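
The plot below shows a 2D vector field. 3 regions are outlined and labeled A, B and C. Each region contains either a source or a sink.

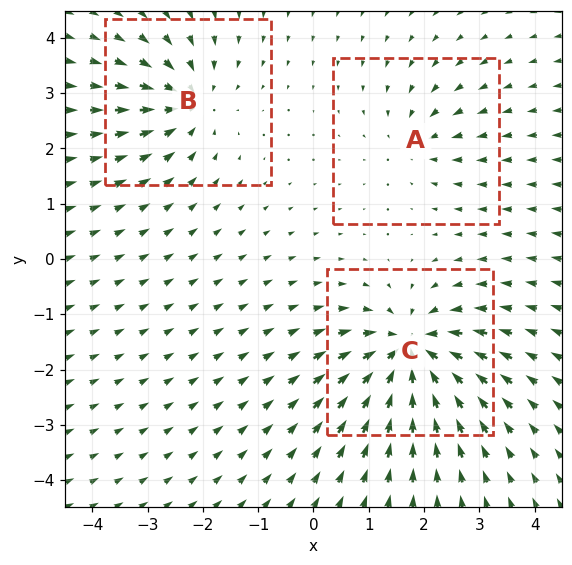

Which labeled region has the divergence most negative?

C

Divergence at each region's feature centre — A: about -3, B: about -4, C: about -6. Region C is most negative.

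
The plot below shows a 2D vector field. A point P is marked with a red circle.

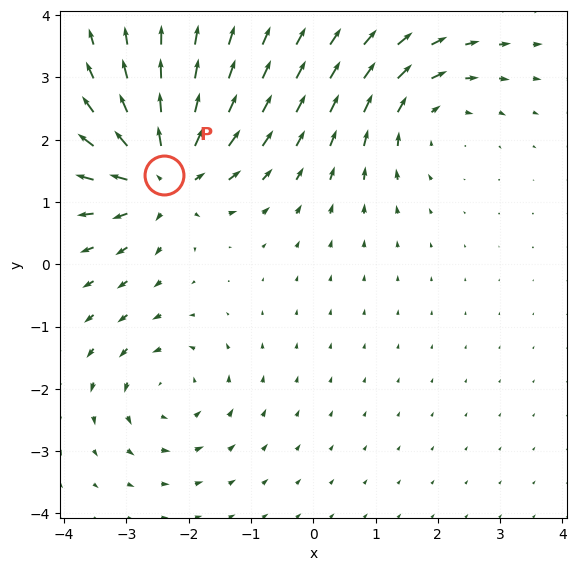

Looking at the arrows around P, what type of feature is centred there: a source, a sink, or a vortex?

source

At P (-2.4, 1.4) the arrows spread outward. Divergence about +6, curl ≈0 — positive divergence with near-zero curl is a source.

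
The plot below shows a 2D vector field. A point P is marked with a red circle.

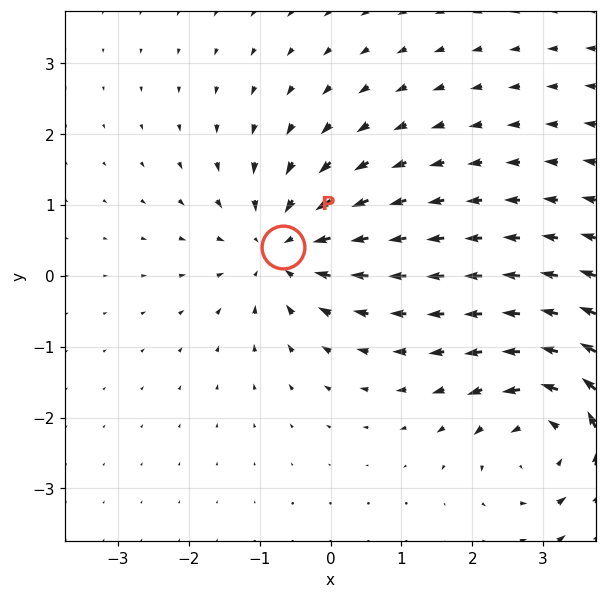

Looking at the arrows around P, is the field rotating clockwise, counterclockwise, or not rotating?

Near P at (-0.7, 0.4) the arrows show no circulation. The curl there is ≈0.

not rotating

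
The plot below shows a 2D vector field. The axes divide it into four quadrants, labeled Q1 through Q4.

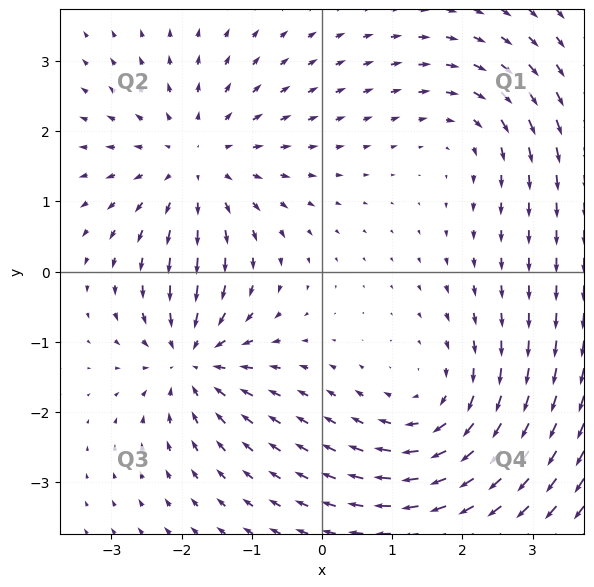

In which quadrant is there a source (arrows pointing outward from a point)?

The source sits at approximately (-1.8, 1.5), which lies in quadrant Q2. The divergence there is about +4, positive as expected for a source.

Q2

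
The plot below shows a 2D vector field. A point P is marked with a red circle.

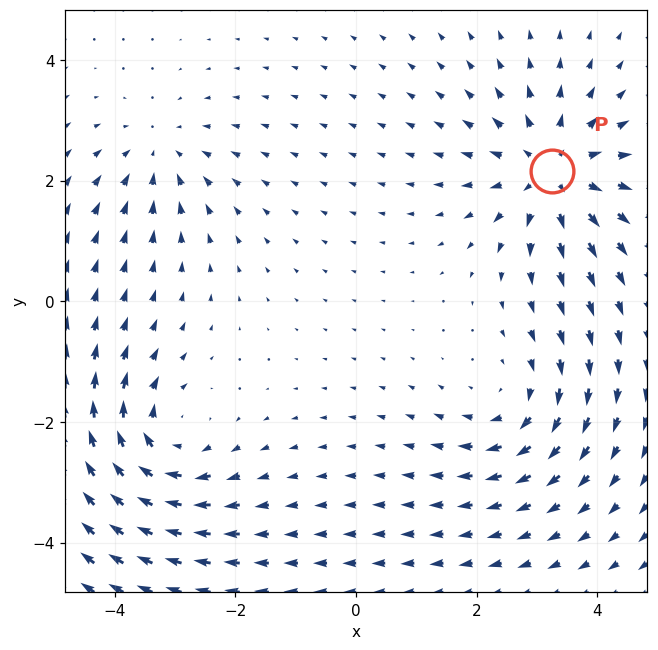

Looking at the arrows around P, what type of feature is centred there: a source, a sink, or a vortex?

At P (3.3, 2.2) the arrows spread outward. Divergence about +5, curl ≈0 — positive divergence with near-zero curl is a source.

source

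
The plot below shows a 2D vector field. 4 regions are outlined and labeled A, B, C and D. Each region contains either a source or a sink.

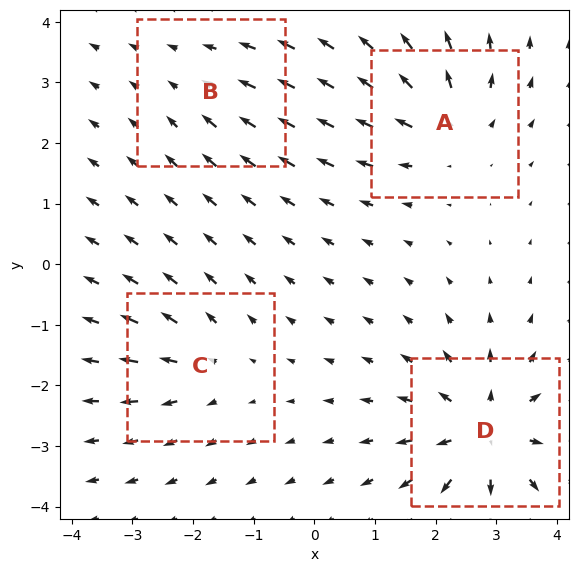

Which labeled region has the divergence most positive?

Divergence at each region's feature centre — A: about +5, B: about -2, C: about +4, D: about +8. Region D is most positive.

D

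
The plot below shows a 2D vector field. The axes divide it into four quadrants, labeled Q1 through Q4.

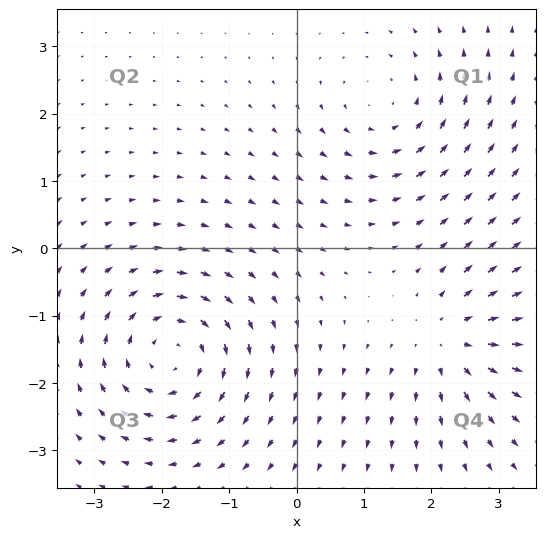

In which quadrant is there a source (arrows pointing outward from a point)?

Q4

The source sits at approximately (2.3, -1.4), which lies in quadrant Q4. The divergence there is about +4, positive as expected for a source.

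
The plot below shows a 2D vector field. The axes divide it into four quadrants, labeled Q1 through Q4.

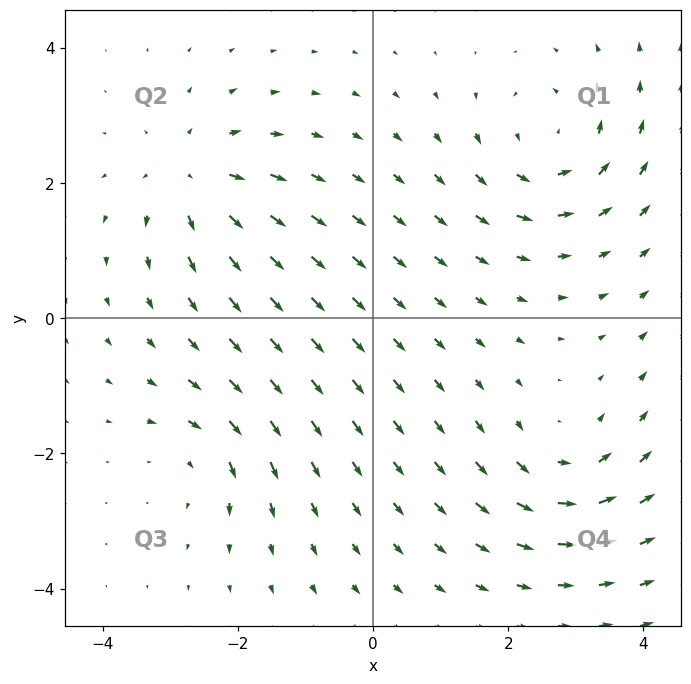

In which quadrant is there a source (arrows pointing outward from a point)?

Q2

The source sits at approximately (-2.7, 2.1), which lies in quadrant Q2. The divergence there is about +5, positive as expected for a source.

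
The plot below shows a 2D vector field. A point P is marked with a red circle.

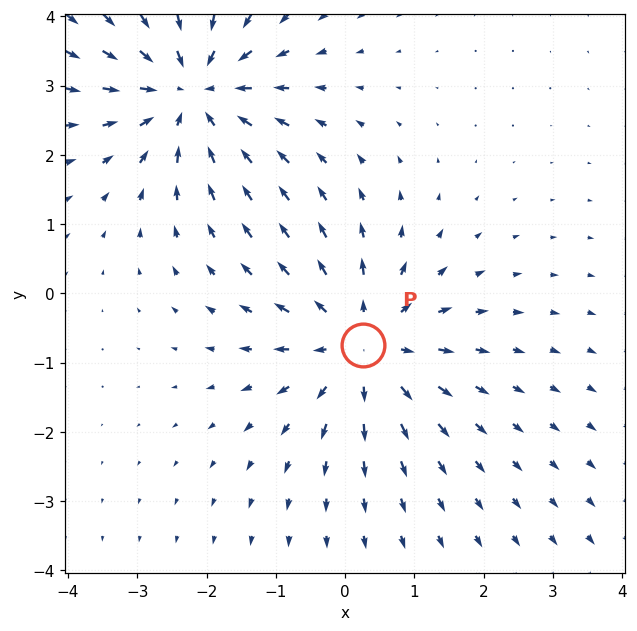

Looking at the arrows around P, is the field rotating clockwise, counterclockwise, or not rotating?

not rotating

Near P at (0.3, -0.7) the arrows show no circulation. The curl there is ≈0.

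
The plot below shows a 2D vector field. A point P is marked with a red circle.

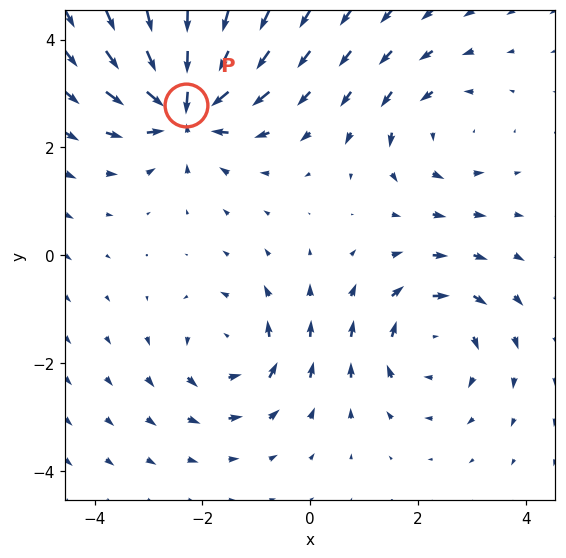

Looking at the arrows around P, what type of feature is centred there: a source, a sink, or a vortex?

At P (-2.3, 2.8) the arrows converge inward. Divergence about -7, curl ≈0 — negative divergence with near-zero curl is a sink.

sink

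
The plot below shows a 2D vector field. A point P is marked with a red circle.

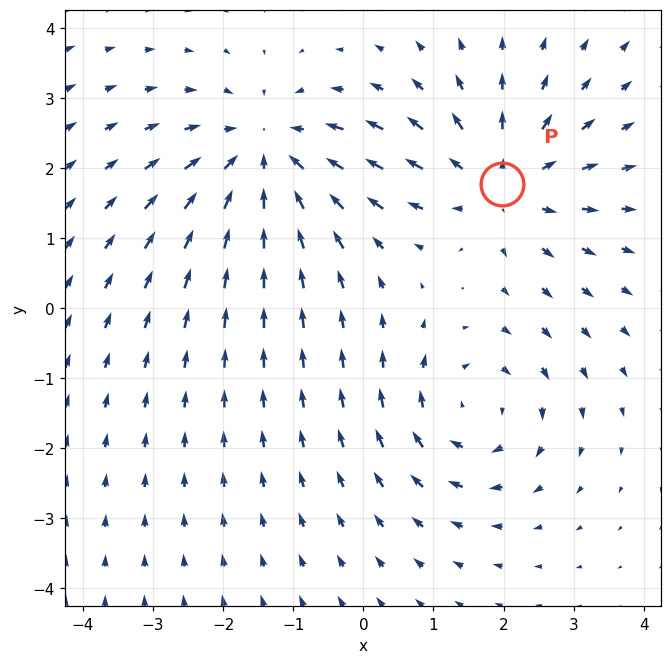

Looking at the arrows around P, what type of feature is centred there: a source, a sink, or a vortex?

At P (2.0, 1.8) the arrows spread outward. Divergence about +4, curl ≈0 — positive divergence with near-zero curl is a source.

source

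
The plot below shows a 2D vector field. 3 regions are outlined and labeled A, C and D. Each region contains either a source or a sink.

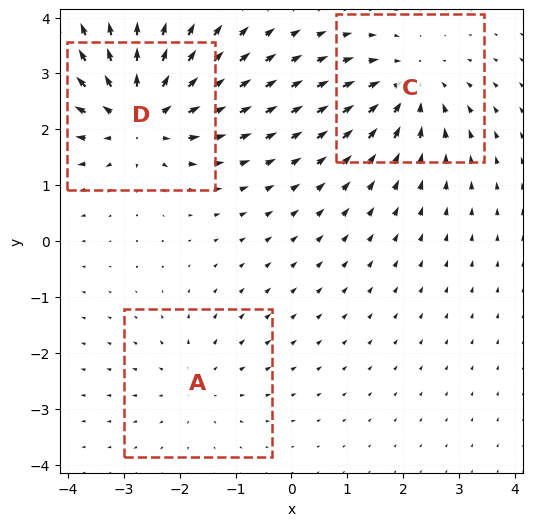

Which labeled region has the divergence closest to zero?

Divergence at each region's feature centre — A: about +2, C: about -3, D: about +5. Region A is closest to zero.

A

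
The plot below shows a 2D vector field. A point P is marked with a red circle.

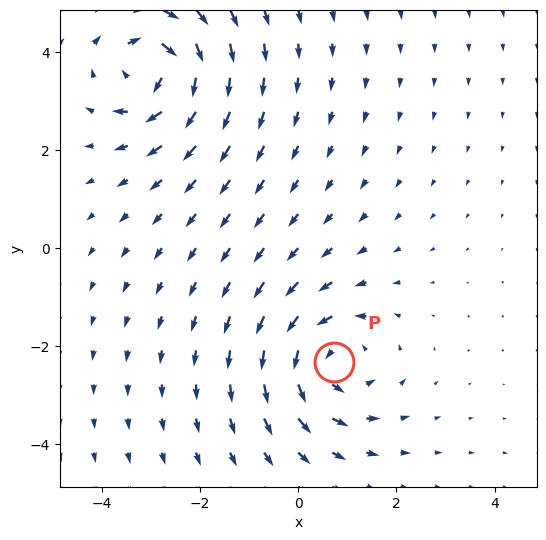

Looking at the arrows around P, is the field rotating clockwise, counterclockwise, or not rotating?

counterclockwise

Near P at (0.7, -2.3) the arrows circulate counterclockwise. The curl (z-component) there is about +3; positive curl means counterclockwise rotation.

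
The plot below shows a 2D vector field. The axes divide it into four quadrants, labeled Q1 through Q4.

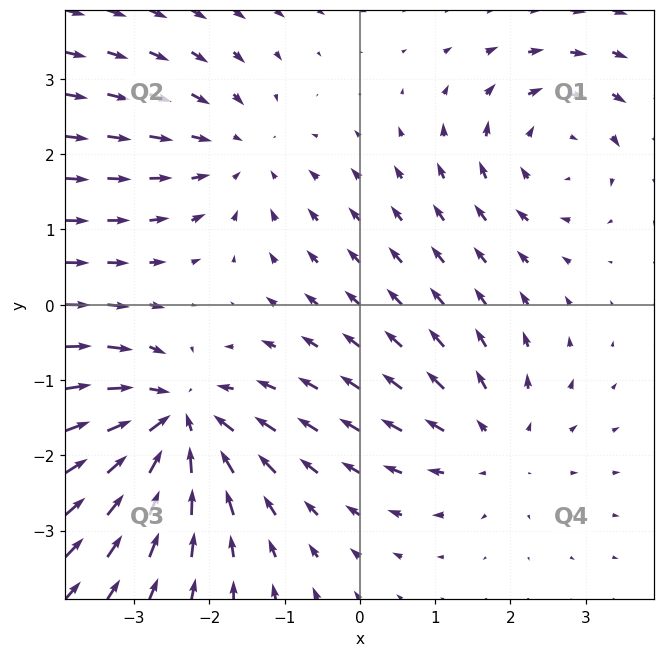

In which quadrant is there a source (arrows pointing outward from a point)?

The source sits at approximately (1.8, -1.9), which lies in quadrant Q4. The divergence there is about +2, positive as expected for a source.

Q4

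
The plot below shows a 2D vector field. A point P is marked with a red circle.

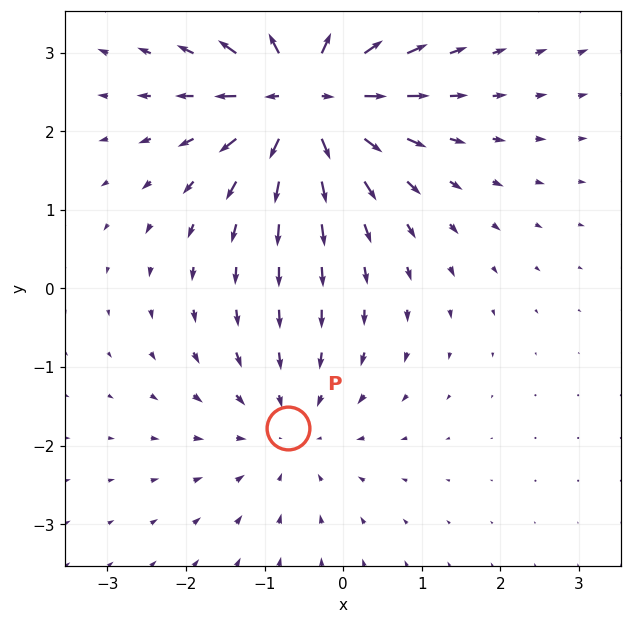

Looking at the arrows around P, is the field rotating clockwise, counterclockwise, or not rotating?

not rotating

Near P at (-0.7, -1.8) the arrows show no circulation. The curl there is ≈0.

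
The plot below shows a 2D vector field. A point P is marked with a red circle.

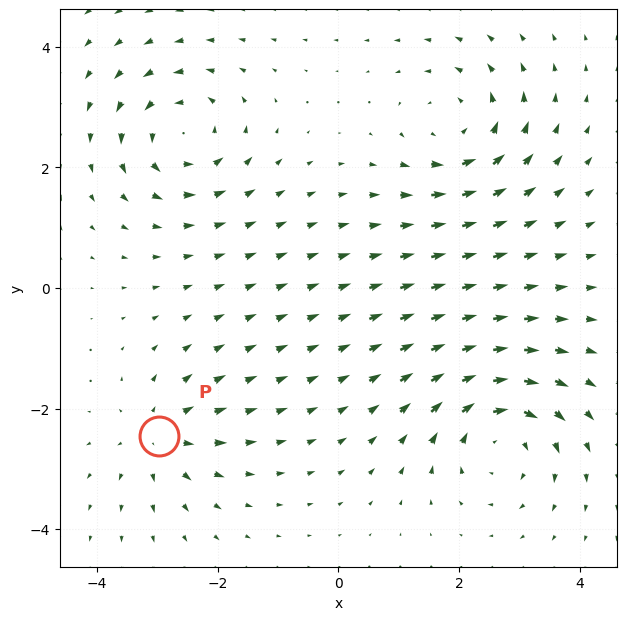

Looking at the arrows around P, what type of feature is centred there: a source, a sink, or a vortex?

At P (-3.0, -2.5) the arrows spread outward. Divergence about +4, curl ≈0 — positive divergence with near-zero curl is a source.

source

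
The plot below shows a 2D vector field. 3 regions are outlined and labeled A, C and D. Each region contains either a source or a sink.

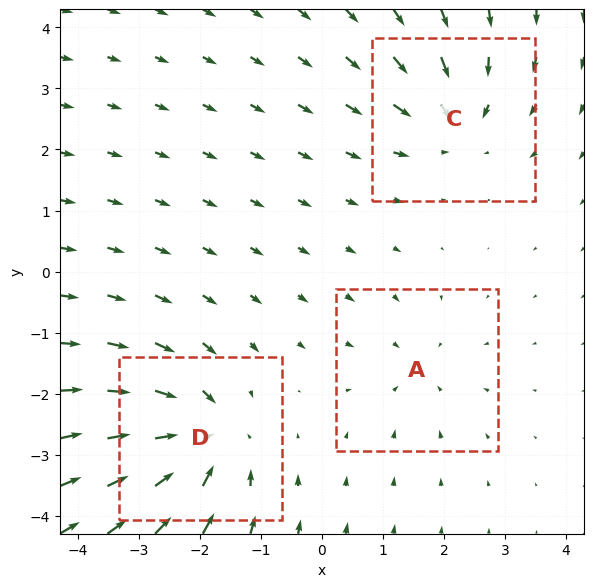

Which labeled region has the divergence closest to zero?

Divergence at each region's feature centre — A: about -2, C: about -4, D: about -5. Region A is closest to zero.

A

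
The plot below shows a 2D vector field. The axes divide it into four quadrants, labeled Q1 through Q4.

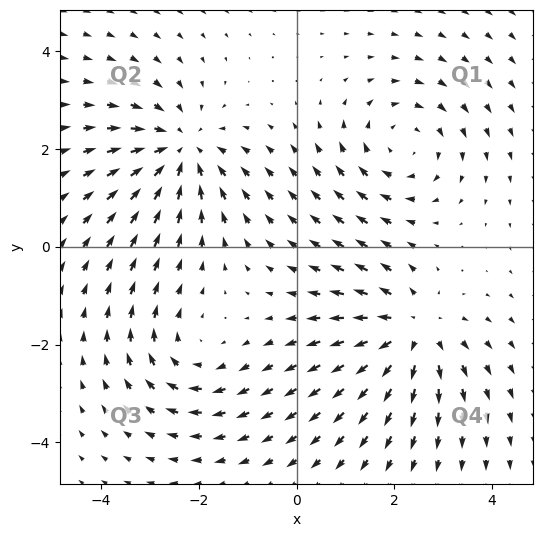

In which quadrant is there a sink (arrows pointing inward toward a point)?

Q2

The sink sits at approximately (-2.4, 2.0), which lies in quadrant Q2. The divergence there is about -4, negative as expected for a sink.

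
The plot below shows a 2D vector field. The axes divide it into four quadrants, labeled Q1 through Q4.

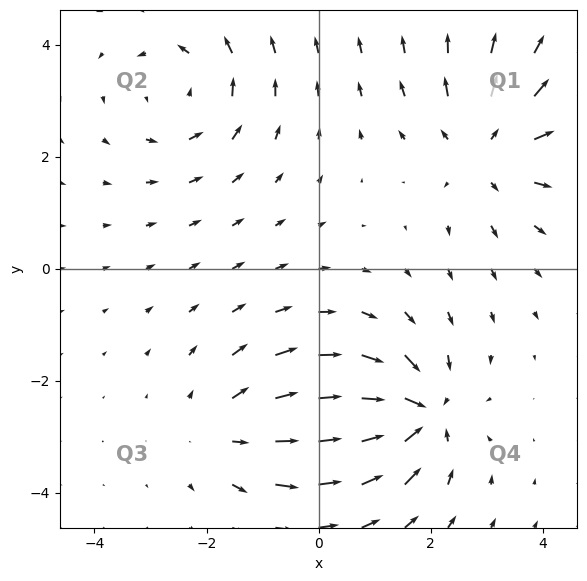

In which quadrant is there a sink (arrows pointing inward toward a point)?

Q4

The sink sits at approximately (1.7, -2.6), which lies in quadrant Q4. The divergence there is about -5, negative as expected for a sink.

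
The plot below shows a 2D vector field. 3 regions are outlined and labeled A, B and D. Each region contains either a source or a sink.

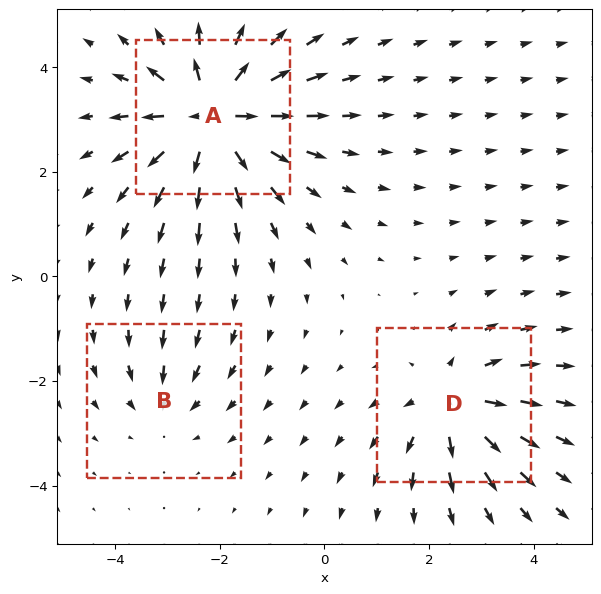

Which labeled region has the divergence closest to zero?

Divergence at each region's feature centre — A: about +6, B: about -2, D: about +4. Region B is closest to zero.

B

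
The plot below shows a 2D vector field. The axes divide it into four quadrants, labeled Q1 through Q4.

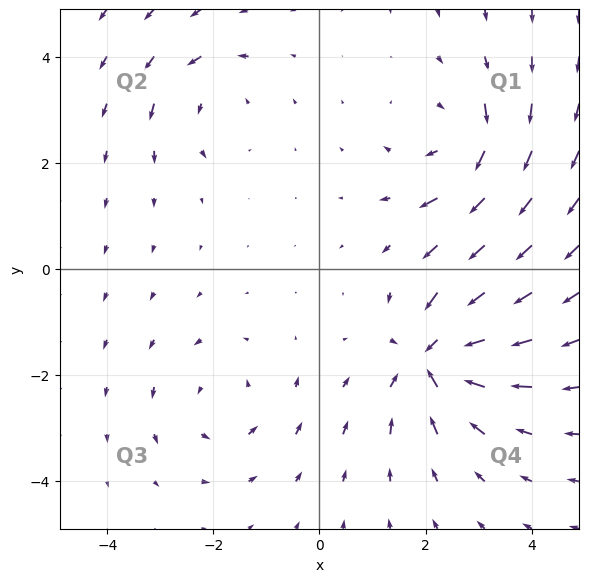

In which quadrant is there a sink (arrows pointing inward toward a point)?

Q4

The sink sits at approximately (2.1, -1.7), which lies in quadrant Q4. The divergence there is about -6, negative as expected for a sink.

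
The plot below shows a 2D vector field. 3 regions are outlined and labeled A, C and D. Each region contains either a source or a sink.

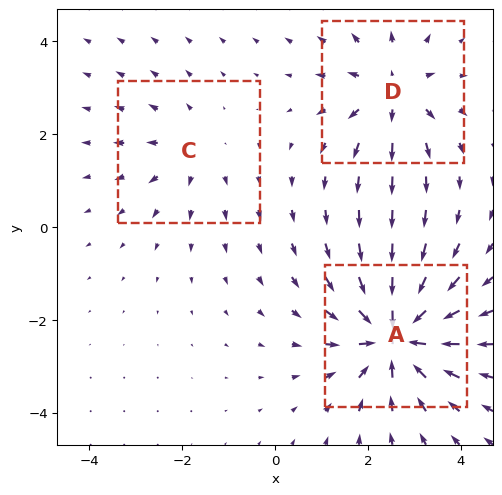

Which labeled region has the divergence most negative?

A

Divergence at each region's feature centre — A: about -6, C: about +2, D: about +4. Region A is most negative.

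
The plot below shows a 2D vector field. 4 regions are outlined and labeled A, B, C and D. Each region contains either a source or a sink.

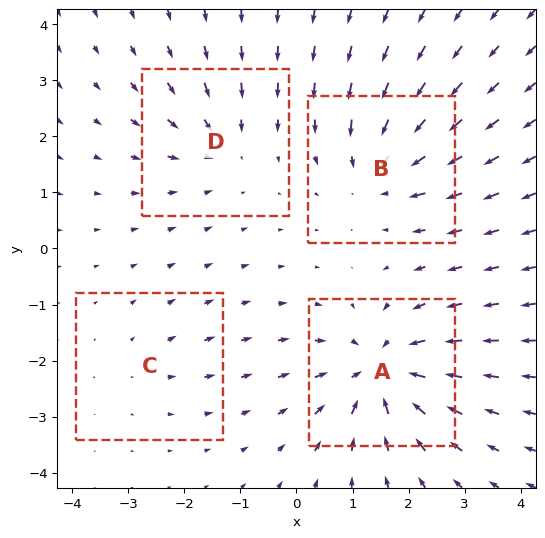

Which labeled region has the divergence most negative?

Divergence at each region's feature centre — A: about -7, B: about -5, C: about +2, D: about -4. Region A is most negative.

A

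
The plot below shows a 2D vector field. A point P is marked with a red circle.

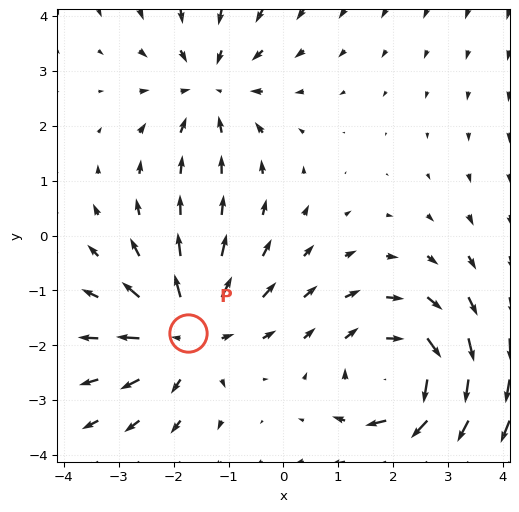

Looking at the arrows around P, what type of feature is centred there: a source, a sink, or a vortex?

source

At P (-1.7, -1.8) the arrows spread outward. Divergence about +4, curl ≈0 — positive divergence with near-zero curl is a source.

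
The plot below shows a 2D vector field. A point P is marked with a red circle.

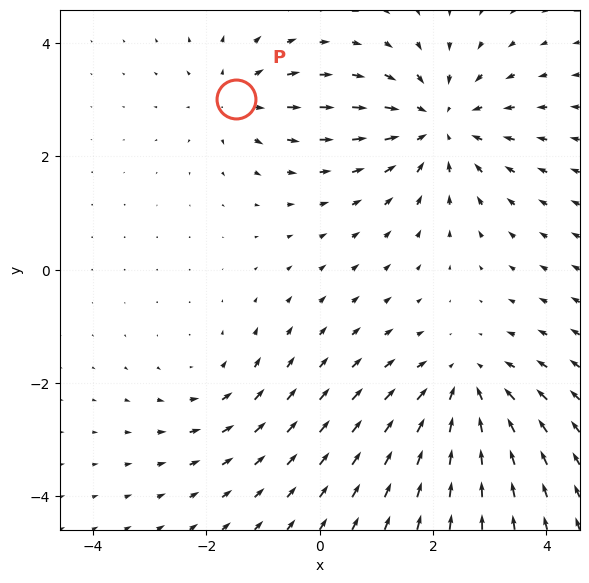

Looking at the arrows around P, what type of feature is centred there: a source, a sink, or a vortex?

At P (-1.5, 3.0) the arrows spread outward. Divergence about +3, curl ≈0 — positive divergence with near-zero curl is a source.

source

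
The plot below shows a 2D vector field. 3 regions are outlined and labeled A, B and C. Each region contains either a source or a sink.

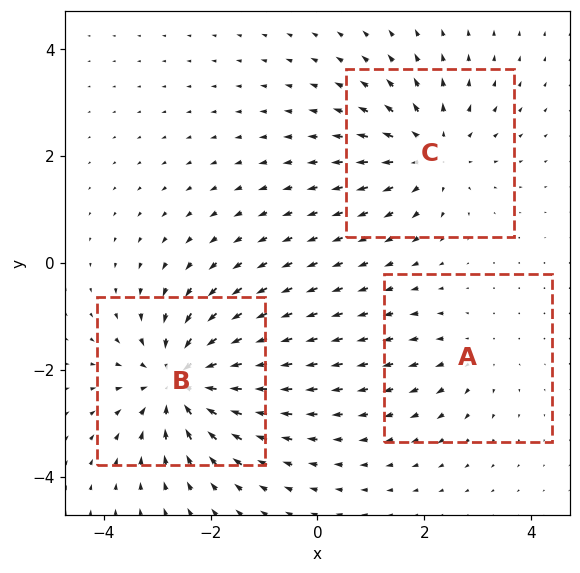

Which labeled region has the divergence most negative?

Divergence at each region's feature centre — A: about +2, B: about -5, C: about +3. Region B is most negative.

B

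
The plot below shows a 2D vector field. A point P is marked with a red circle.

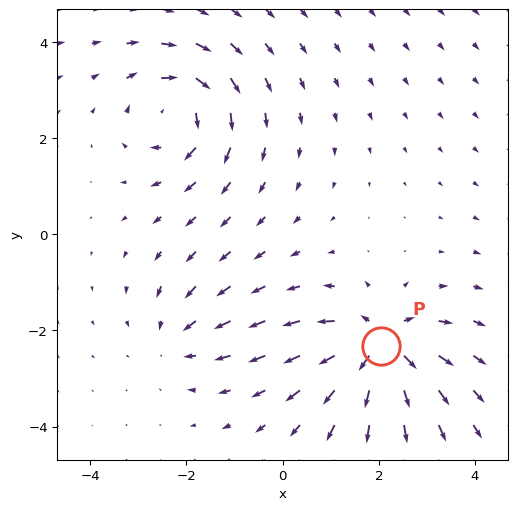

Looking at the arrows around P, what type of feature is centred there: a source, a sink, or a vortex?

At P (2.0, -2.3) the arrows spread outward. Divergence about +6, curl ≈0 — positive divergence with near-zero curl is a source.

source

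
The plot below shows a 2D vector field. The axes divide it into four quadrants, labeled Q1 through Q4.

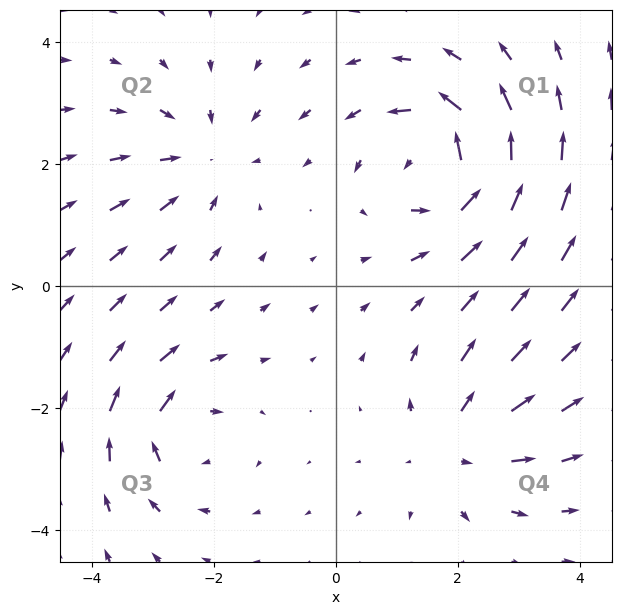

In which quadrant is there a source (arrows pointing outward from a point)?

Q4

The source sits at approximately (2.0, -2.6), which lies in quadrant Q4. The divergence there is about +3, positive as expected for a source.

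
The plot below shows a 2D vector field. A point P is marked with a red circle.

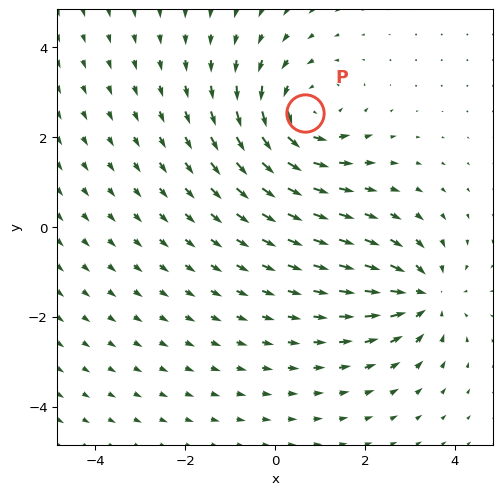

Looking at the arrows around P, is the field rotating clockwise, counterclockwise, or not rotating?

counterclockwise

Near P at (0.7, 2.5) the arrows circulate counterclockwise. The curl (z-component) there is about +3; positive curl means counterclockwise rotation.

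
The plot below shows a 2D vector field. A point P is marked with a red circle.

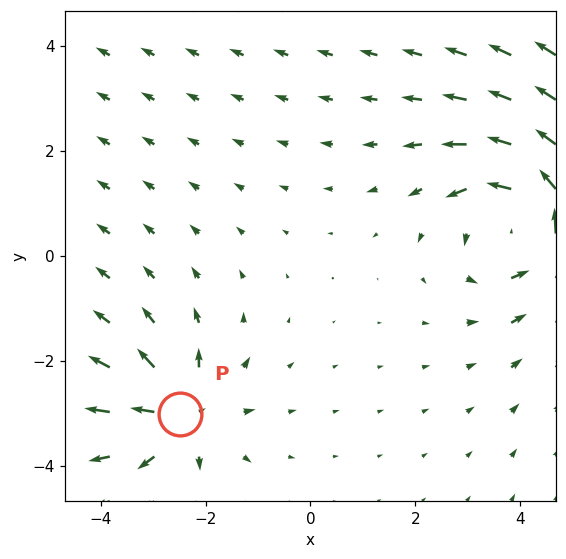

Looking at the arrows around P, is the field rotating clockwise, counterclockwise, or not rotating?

not rotating

Near P at (-2.5, -3.0) the arrows show no circulation. The curl there is ≈0.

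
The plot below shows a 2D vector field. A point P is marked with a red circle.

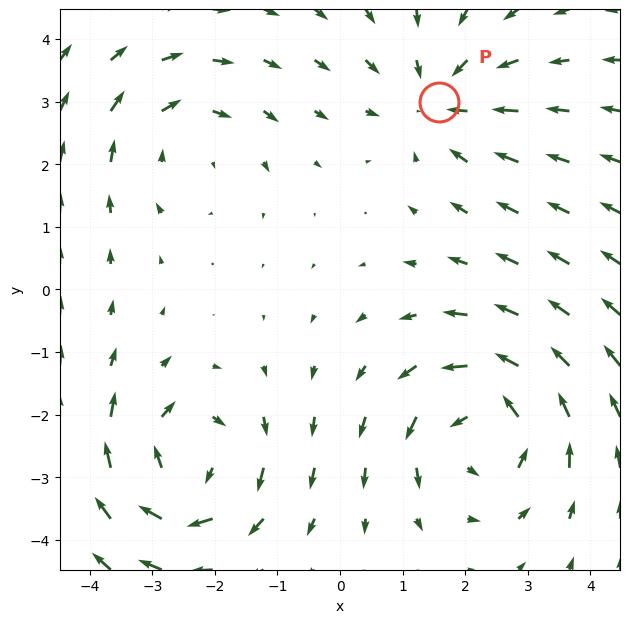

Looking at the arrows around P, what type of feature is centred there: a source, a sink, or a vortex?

At P (1.6, 3.0) the arrows converge inward. Divergence about -3, curl ≈0 — negative divergence with near-zero curl is a sink.

sink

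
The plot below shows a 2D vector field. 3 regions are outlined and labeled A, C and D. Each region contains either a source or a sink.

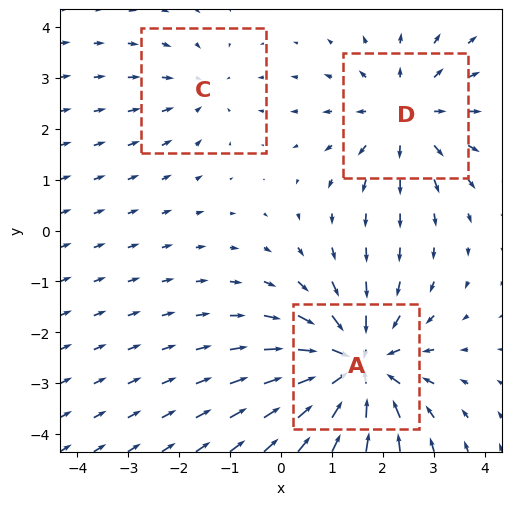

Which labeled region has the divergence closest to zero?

Divergence at each region's feature centre — A: about -5, C: about -2, D: about +3. Region C is closest to zero.

C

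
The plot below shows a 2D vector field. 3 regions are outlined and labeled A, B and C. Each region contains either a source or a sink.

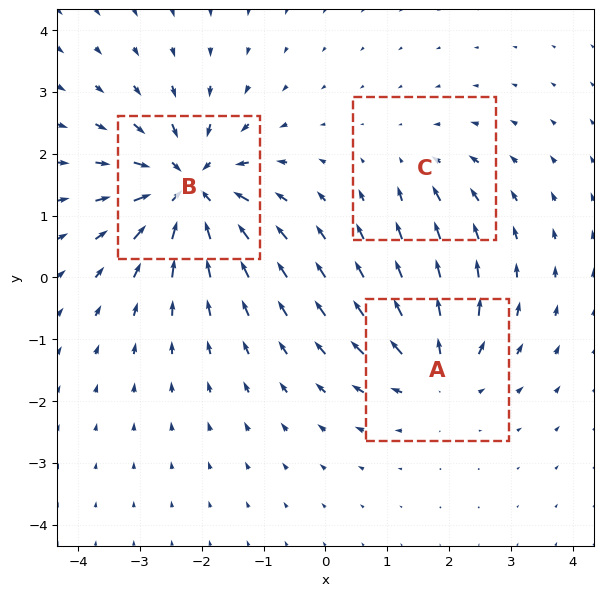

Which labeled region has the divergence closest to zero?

Divergence at each region's feature centre — A: about +4, B: about -6, C: about -2. Region C is closest to zero.

C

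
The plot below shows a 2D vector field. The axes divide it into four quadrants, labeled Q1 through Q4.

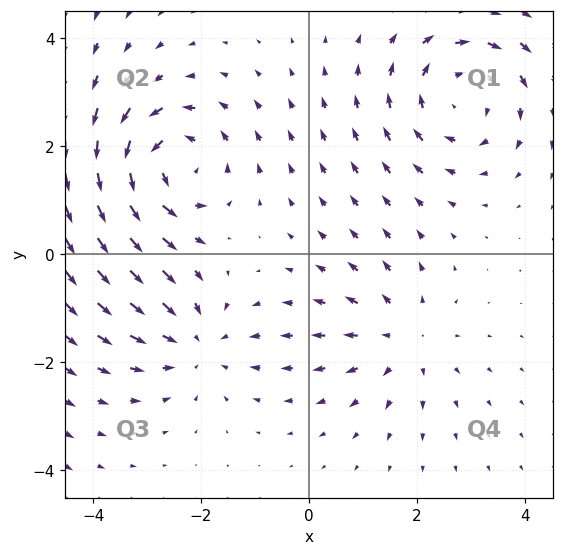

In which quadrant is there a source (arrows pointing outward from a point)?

The source sits at approximately (1.7, -1.5), which lies in quadrant Q4. The divergence there is about +3, positive as expected for a source.

Q4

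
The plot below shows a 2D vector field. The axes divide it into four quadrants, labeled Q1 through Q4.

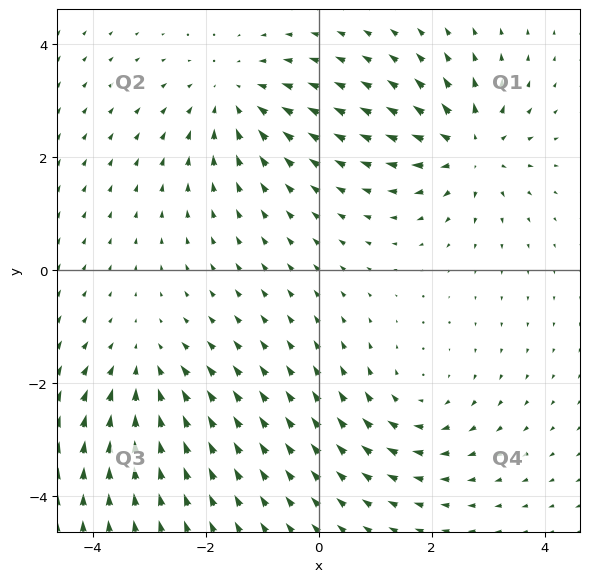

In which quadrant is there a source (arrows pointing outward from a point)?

The source sits at approximately (2.7, 2.1), which lies in quadrant Q1. The divergence there is about +6, positive as expected for a source.

Q1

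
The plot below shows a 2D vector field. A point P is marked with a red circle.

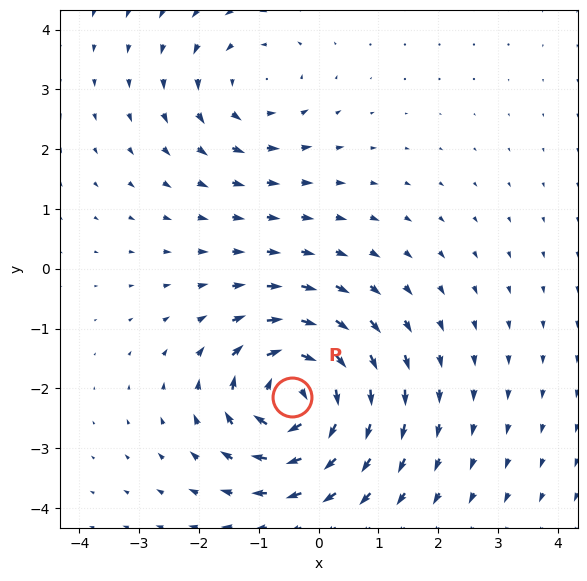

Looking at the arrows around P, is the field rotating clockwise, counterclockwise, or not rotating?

clockwise

Near P at (-0.4, -2.2) the arrows circulate clockwise. The curl (z-component) there is about -7; negative curl means clockwise rotation.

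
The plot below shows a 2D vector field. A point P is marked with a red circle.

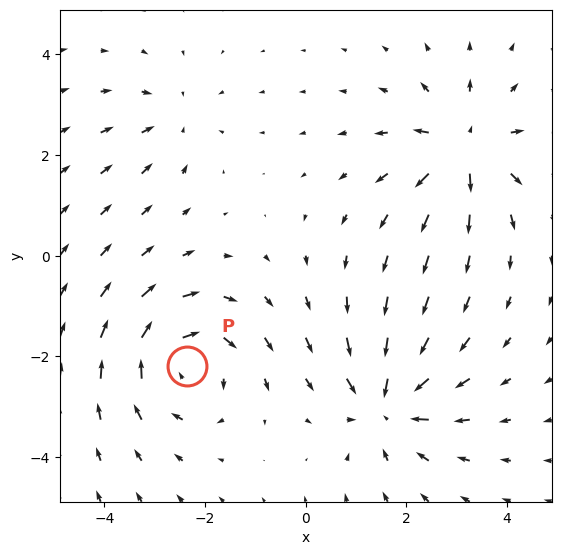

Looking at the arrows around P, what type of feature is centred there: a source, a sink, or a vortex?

At P (-2.4, -2.2) the arrows circulate clockwise. Divergence ≈0, curl about -5 — near-zero divergence with nonzero curl is a vortex.

vortex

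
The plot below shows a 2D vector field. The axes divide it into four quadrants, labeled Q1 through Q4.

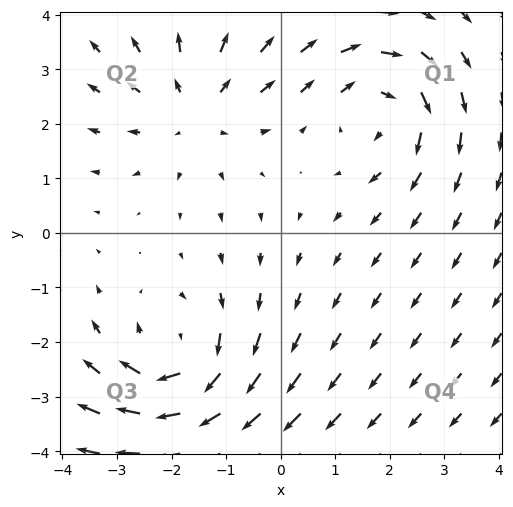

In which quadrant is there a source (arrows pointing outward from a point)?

Q2

The source sits at approximately (-1.6, 2.3), which lies in quadrant Q2. The divergence there is about +2, positive as expected for a source.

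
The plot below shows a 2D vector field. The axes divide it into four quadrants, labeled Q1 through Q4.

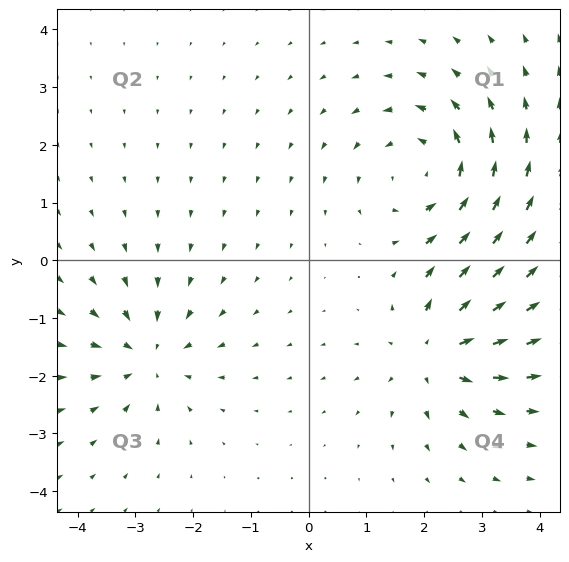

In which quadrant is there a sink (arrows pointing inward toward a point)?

Q3

The sink sits at approximately (-2.8, -1.7), which lies in quadrant Q3. The divergence there is about -4, negative as expected for a sink.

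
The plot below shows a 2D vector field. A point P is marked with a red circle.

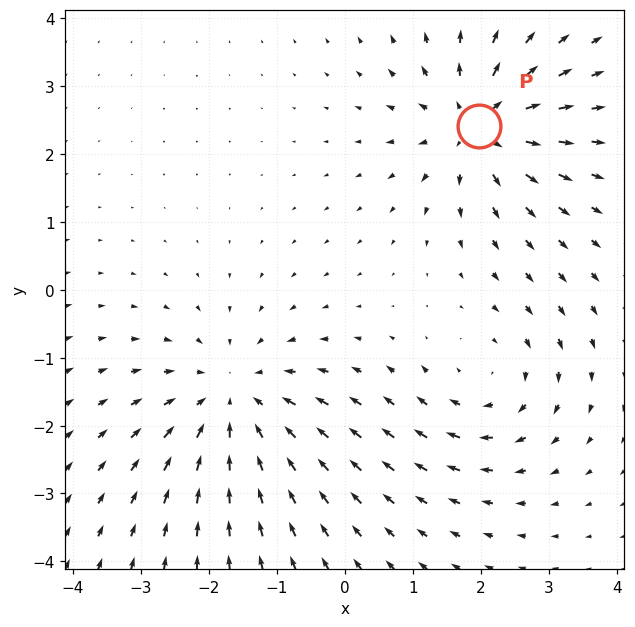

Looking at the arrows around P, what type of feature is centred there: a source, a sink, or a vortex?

source

At P (2.0, 2.4) the arrows spread outward. Divergence about +5, curl ≈0 — positive divergence with near-zero curl is a source.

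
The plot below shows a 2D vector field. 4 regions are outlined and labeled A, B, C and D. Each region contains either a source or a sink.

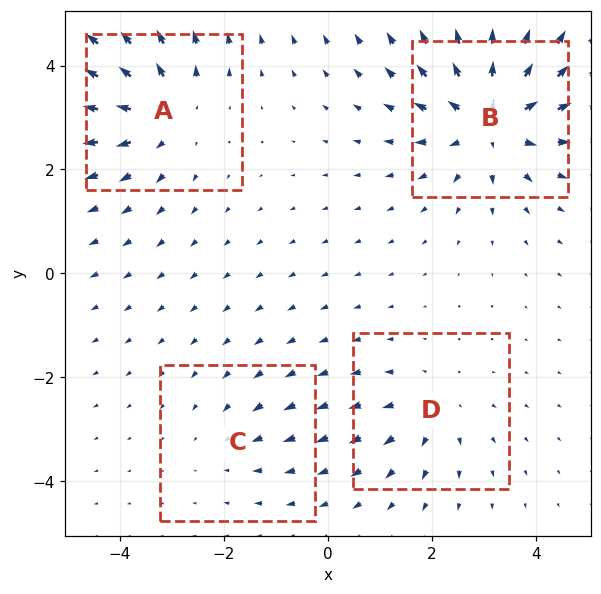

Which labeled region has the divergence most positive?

B

Divergence at each region's feature centre — A: about +5, B: about +6, C: about -2, D: about +3. Region B is most positive.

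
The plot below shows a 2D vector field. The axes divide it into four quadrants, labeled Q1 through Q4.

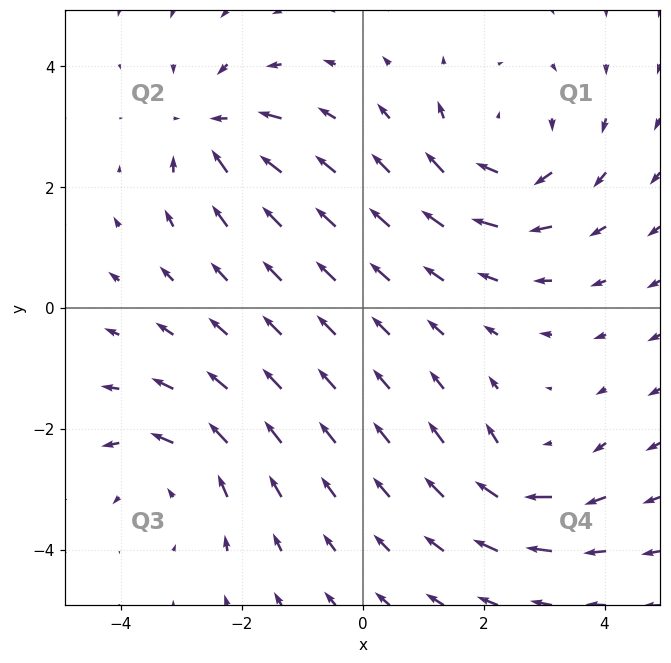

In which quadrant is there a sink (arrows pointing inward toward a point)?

The sink sits at approximately (-2.5, 3.0), which lies in quadrant Q2. The divergence there is about -5, negative as expected for a sink.

Q2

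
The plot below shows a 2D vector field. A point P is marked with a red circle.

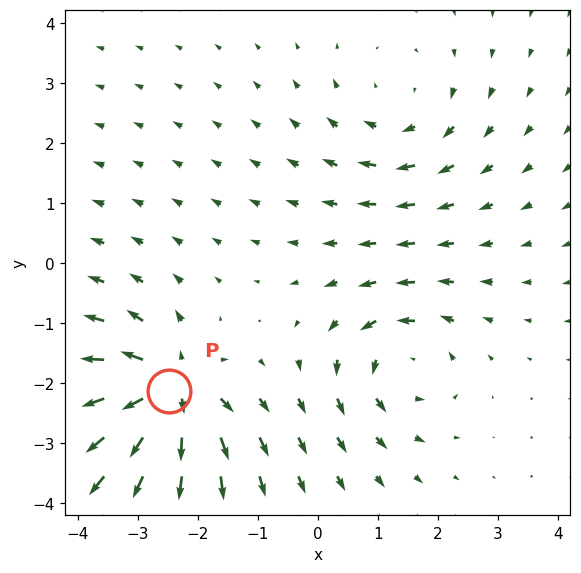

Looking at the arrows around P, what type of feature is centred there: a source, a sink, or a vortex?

source

At P (-2.5, -2.1) the arrows spread outward. Divergence about +5, curl ≈0 — positive divergence with near-zero curl is a source.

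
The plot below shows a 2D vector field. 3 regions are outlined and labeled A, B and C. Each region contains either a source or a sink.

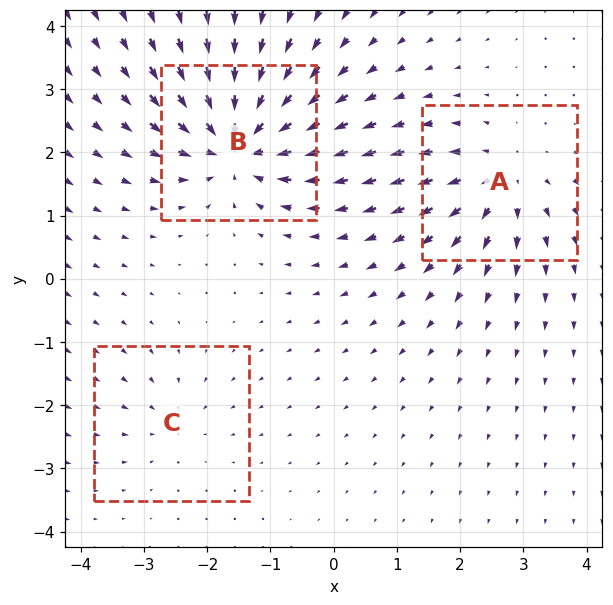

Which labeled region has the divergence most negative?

Divergence at each region's feature centre — A: about +4, B: about -7, C: about -2. Region B is most negative.

B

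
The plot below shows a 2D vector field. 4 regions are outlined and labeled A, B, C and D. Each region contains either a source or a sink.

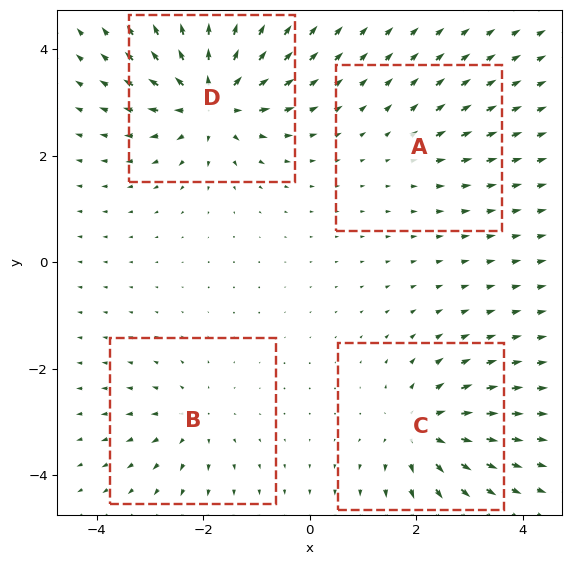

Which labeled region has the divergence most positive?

Divergence at each region's feature centre — A: about +2, B: about +4, C: about +6, D: about +8. Region D is most positive.

D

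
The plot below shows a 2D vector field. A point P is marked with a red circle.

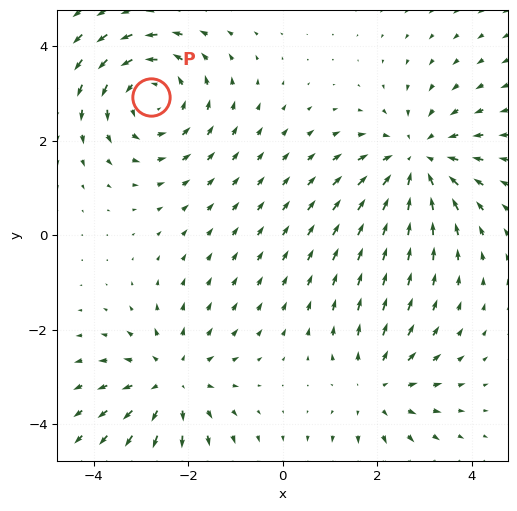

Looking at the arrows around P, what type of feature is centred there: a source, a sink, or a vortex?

At P (-2.8, 2.9) the arrows circulate counterclockwise. Divergence ≈0, curl about +3 — near-zero divergence with nonzero curl is a vortex.

vortex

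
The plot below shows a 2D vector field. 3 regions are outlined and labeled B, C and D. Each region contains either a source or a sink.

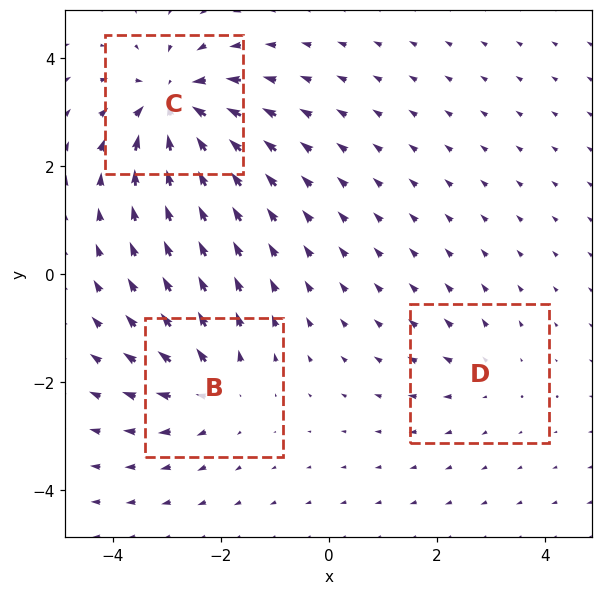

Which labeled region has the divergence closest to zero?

Divergence at each region's feature centre — B: about +4, C: about -6, D: about +2. Region D is closest to zero.

D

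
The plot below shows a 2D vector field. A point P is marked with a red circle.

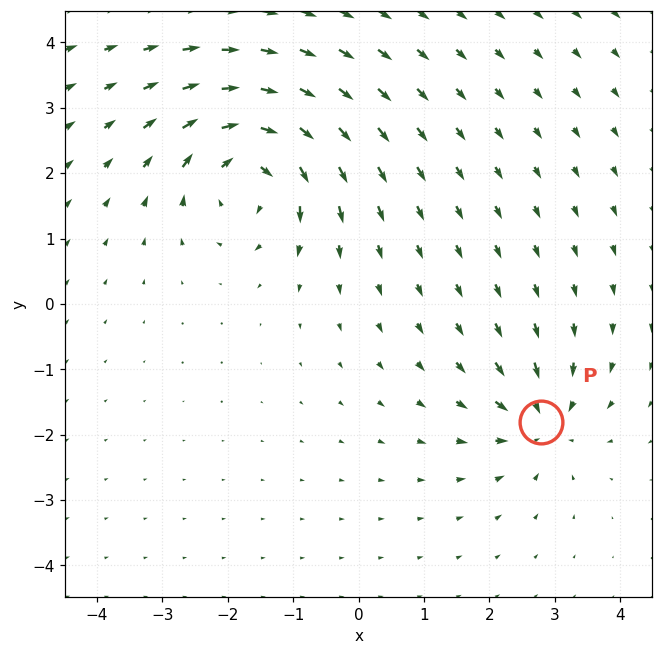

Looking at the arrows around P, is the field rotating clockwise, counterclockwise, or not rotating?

not rotating

Near P at (2.8, -1.8) the arrows show no circulation. The curl there is ≈0.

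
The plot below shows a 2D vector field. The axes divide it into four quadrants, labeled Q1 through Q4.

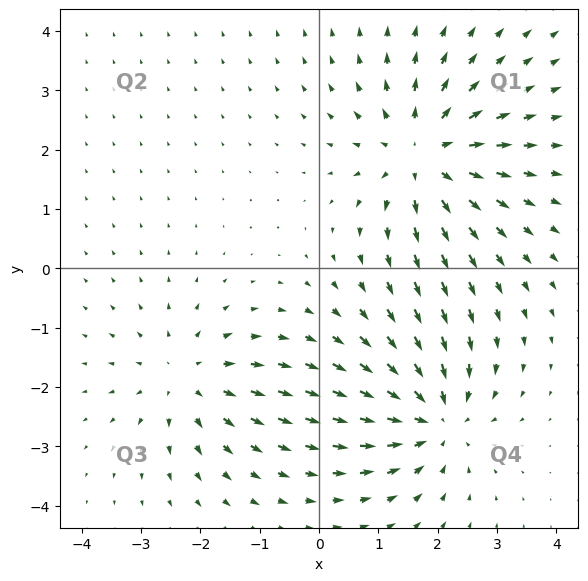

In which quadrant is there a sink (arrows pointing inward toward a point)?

The sink sits at approximately (1.9, -2.5), which lies in quadrant Q4. The divergence there is about -5, negative as expected for a sink.

Q4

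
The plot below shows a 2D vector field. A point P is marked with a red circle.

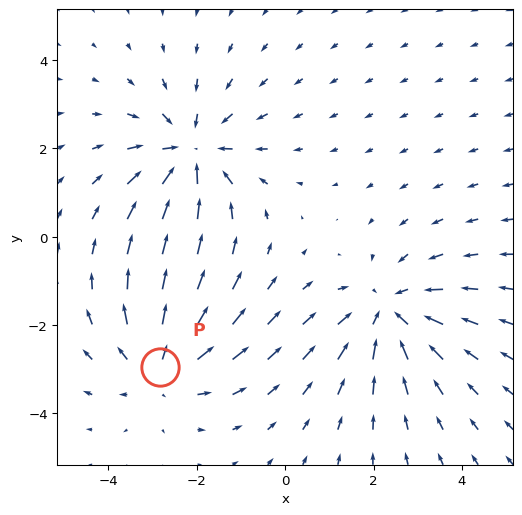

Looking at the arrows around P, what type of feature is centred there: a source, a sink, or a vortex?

source

At P (-2.8, -2.9) the arrows spread outward. Divergence about +3, curl ≈0 — positive divergence with near-zero curl is a source.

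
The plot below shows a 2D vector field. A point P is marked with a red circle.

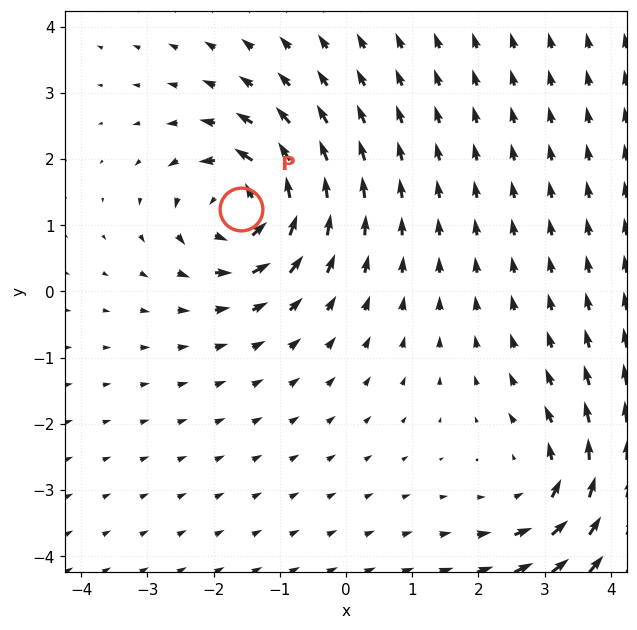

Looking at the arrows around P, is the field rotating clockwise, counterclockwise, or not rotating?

counterclockwise

Near P at (-1.6, 1.2) the arrows circulate counterclockwise. The curl (z-component) there is about +5; positive curl means counterclockwise rotation.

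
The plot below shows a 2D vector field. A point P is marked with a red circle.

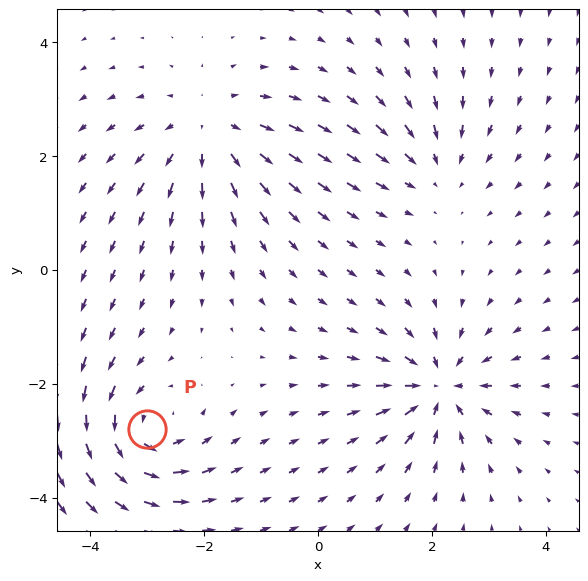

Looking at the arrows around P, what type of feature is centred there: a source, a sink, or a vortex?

vortex

At P (-3.0, -2.8) the arrows circulate counterclockwise. Divergence ≈0, curl about +6 — near-zero divergence with nonzero curl is a vortex.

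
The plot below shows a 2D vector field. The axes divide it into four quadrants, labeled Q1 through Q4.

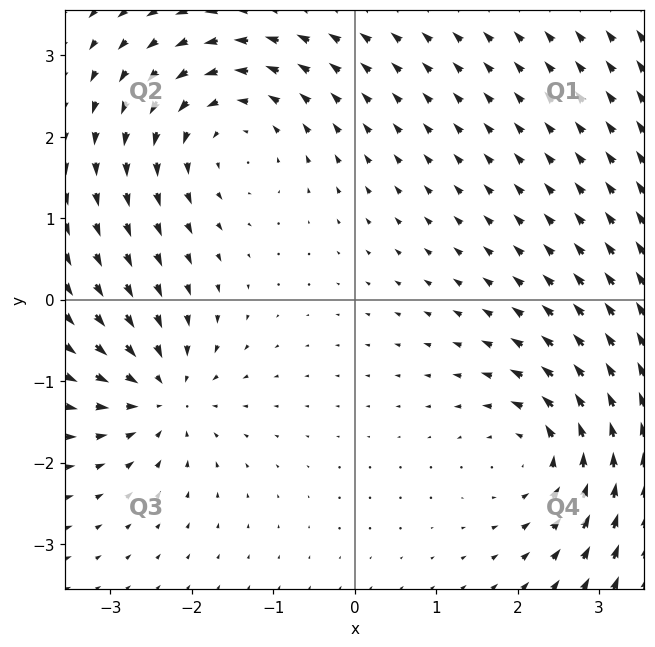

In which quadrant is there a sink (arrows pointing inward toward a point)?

Q3

The sink sits at approximately (-2.4, -1.2), which lies in quadrant Q3. The divergence there is about -4, negative as expected for a sink.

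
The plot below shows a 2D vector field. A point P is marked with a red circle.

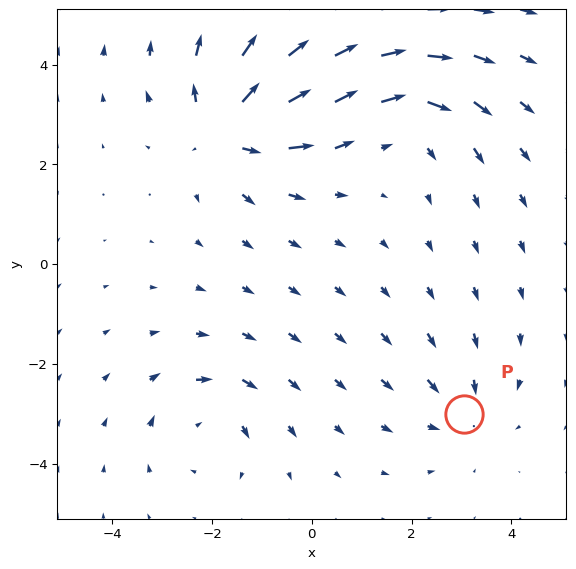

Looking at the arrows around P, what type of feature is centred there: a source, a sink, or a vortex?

sink

At P (3.1, -3.0) the arrows converge inward. Divergence about -2, curl ≈0 — negative divergence with near-zero curl is a sink.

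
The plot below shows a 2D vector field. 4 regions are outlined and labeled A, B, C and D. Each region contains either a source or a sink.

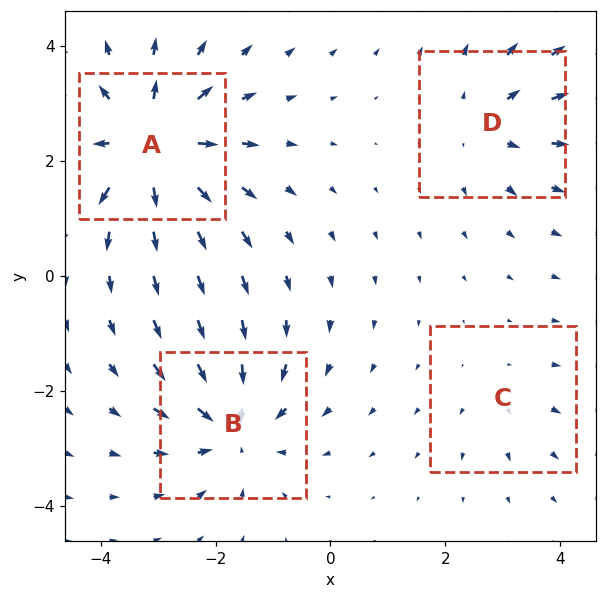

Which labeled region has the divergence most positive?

Divergence at each region's feature centre — A: about +8, B: about -6, C: about +2, D: about +4. Region A is most positive.

A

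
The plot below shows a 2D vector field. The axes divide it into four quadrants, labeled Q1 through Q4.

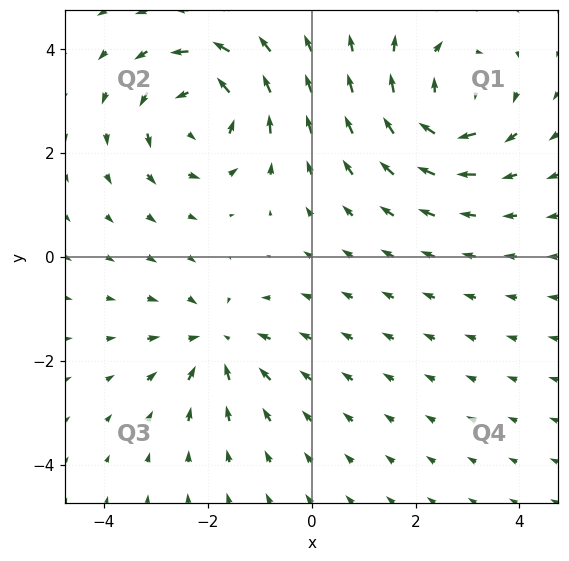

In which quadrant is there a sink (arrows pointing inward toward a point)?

The sink sits at approximately (-1.8, -1.6), which lies in quadrant Q3. The divergence there is about -4, negative as expected for a sink.

Q3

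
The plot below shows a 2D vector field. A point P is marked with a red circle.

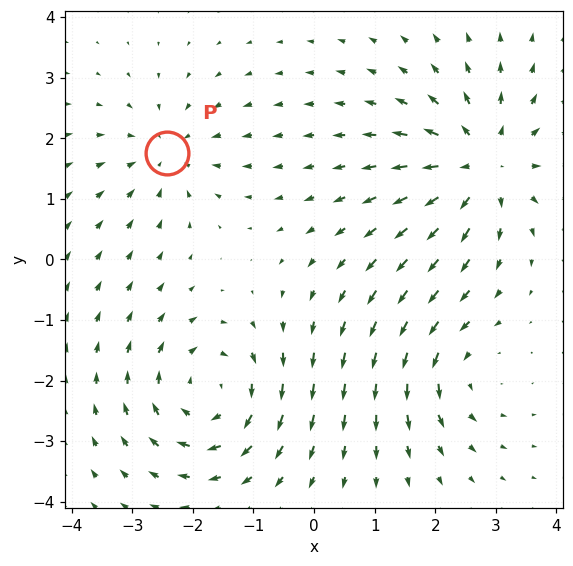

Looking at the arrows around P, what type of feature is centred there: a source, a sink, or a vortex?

sink

At P (-2.4, 1.8) the arrows converge inward. Divergence about -3, curl ≈0 — negative divergence with near-zero curl is a sink.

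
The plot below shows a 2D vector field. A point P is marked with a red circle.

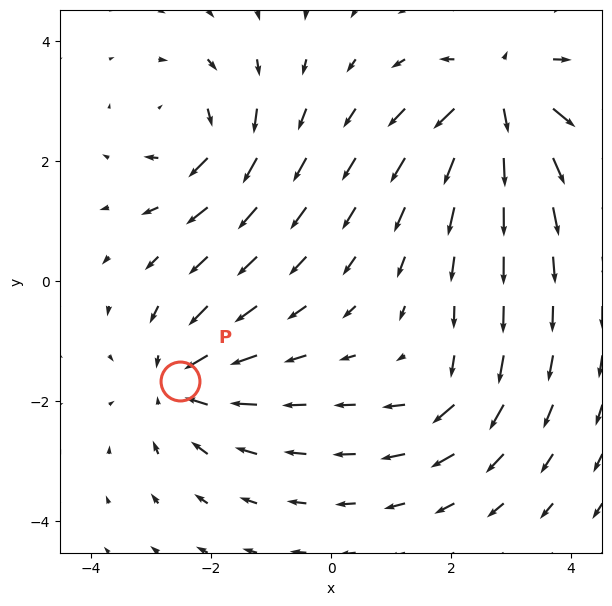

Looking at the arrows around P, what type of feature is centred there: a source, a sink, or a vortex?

sink

At P (-2.5, -1.7) the arrows converge inward. Divergence about -4, curl ≈0 — negative divergence with near-zero curl is a sink.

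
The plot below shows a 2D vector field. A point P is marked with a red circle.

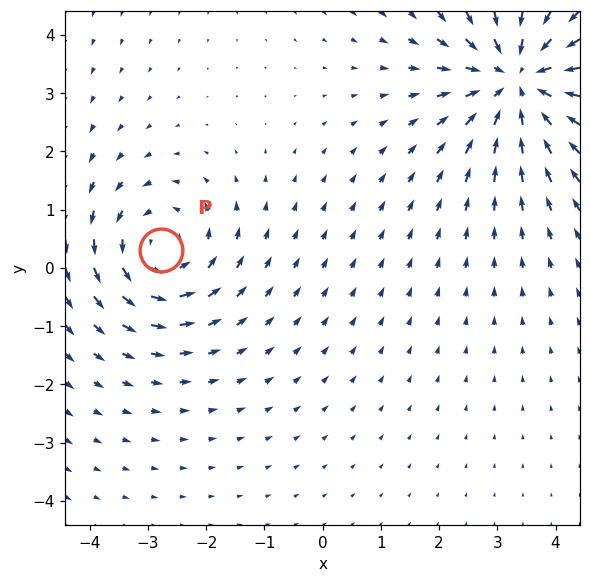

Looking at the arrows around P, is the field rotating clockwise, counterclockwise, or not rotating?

counterclockwise

Near P at (-2.8, 0.3) the arrows circulate counterclockwise. The curl (z-component) there is about +3; positive curl means counterclockwise rotation.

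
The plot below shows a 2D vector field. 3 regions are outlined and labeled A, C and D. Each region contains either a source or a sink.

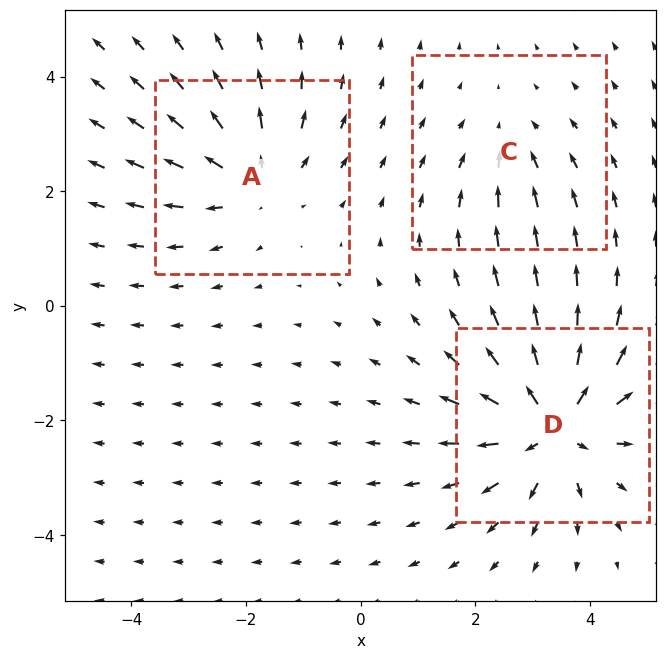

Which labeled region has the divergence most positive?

D

Divergence at each region's feature centre — A: about +3, C: about -2, D: about +5. Region D is most positive.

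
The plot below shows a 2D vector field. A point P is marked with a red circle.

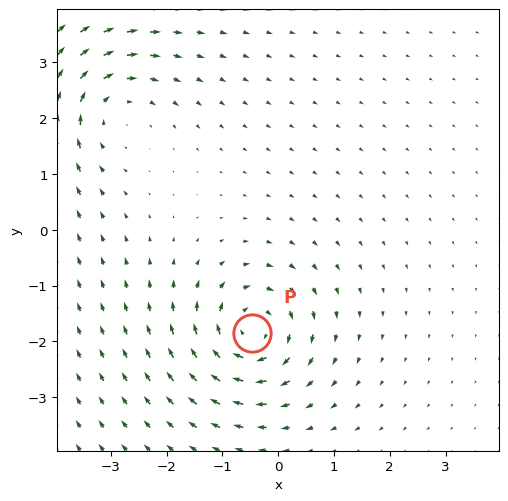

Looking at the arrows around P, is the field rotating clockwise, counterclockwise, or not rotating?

clockwise

Near P at (-0.5, -1.8) the arrows circulate clockwise. The curl (z-component) there is about -4; negative curl means clockwise rotation.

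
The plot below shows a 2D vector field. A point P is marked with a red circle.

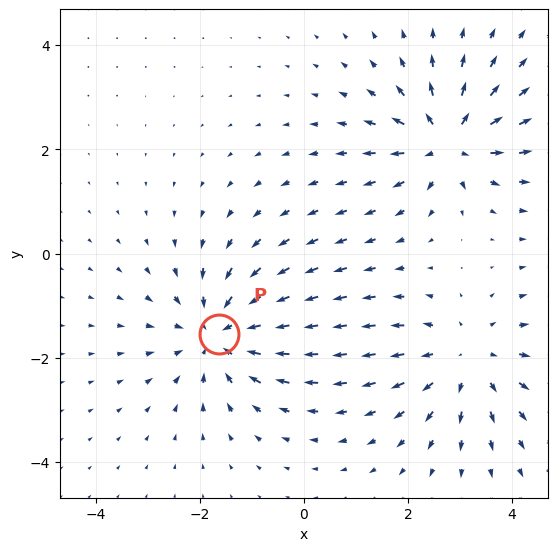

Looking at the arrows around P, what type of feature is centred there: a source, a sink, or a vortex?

sink

At P (-1.6, -1.5) the arrows converge inward. Divergence about -3, curl ≈0 — negative divergence with near-zero curl is a sink.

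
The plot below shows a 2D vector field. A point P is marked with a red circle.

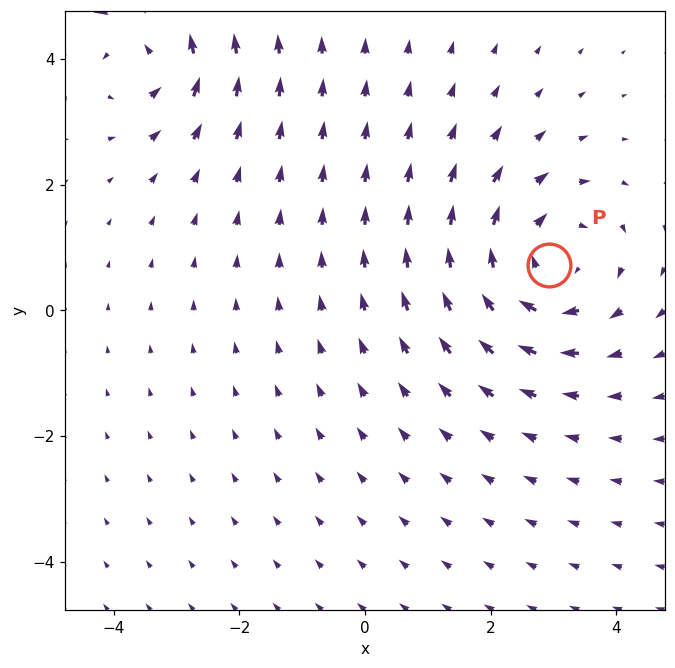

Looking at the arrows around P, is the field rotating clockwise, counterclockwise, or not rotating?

clockwise

Near P at (2.9, 0.7) the arrows circulate clockwise. The curl (z-component) there is about -3; negative curl means clockwise rotation.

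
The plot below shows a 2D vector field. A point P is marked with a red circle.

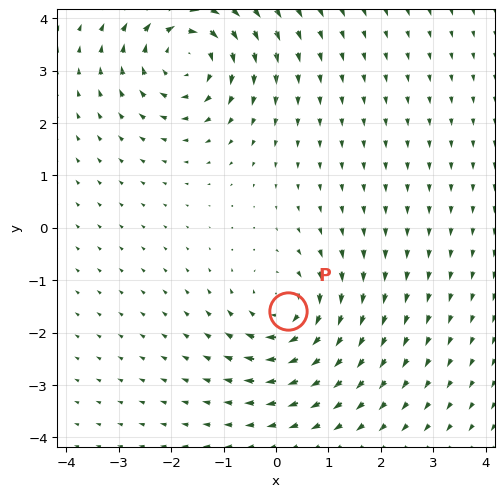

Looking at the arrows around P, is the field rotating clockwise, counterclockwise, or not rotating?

Near P at (0.2, -1.6) the arrows circulate clockwise. The curl (z-component) there is about -3; negative curl means clockwise rotation.

clockwise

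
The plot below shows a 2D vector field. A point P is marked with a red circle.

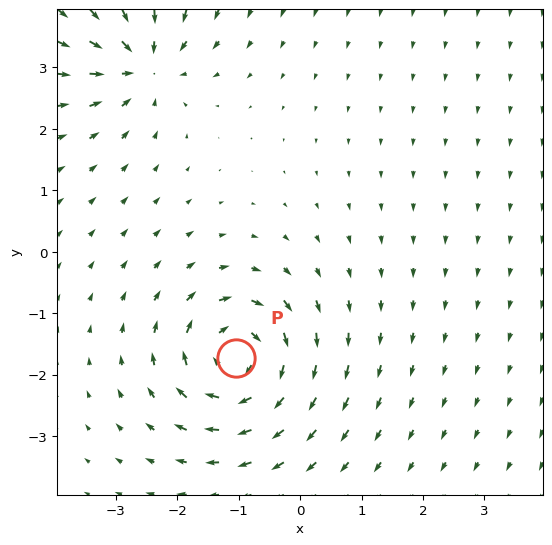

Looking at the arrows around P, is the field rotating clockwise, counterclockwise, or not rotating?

clockwise

Near P at (-1.0, -1.7) the arrows circulate clockwise. The curl (z-component) there is about -6; negative curl means clockwise rotation.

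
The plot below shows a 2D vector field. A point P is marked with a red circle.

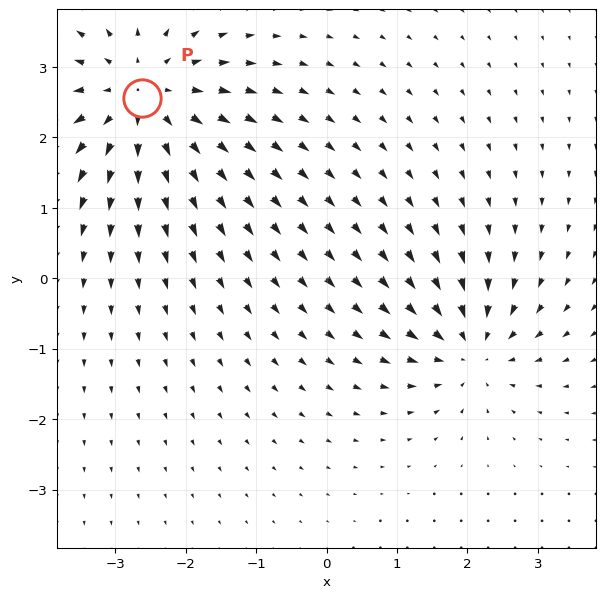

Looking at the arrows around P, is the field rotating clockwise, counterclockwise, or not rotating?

Near P at (-2.6, 2.6) the arrows show no circulation. The curl there is ≈0.

not rotating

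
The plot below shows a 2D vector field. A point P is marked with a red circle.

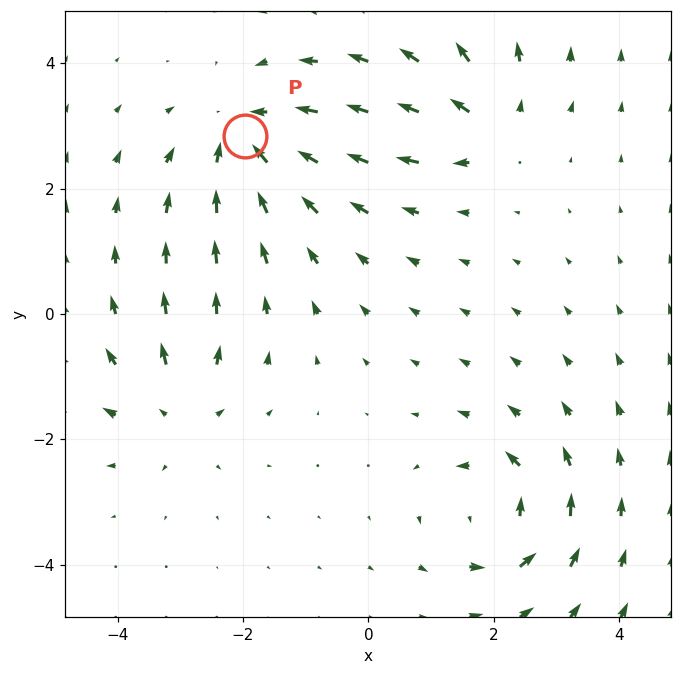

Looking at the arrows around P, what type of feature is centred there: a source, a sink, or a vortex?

At P (-2.0, 2.8) the arrows converge inward. Divergence about -4, curl ≈0 — negative divergence with near-zero curl is a sink.

sink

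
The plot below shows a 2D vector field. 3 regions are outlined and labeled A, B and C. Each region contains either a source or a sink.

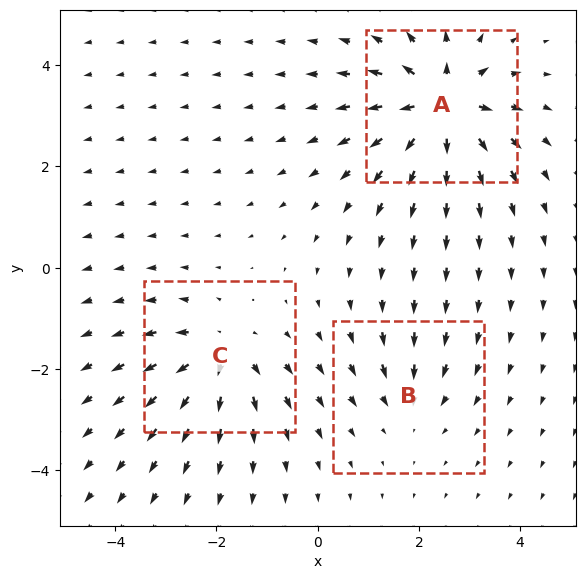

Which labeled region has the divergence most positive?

A

Divergence at each region's feature centre — A: about +6, B: about -2, C: about +4. Region A is most positive.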